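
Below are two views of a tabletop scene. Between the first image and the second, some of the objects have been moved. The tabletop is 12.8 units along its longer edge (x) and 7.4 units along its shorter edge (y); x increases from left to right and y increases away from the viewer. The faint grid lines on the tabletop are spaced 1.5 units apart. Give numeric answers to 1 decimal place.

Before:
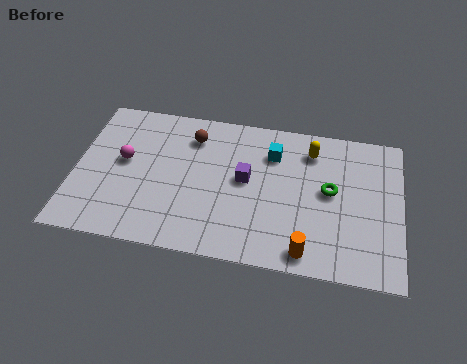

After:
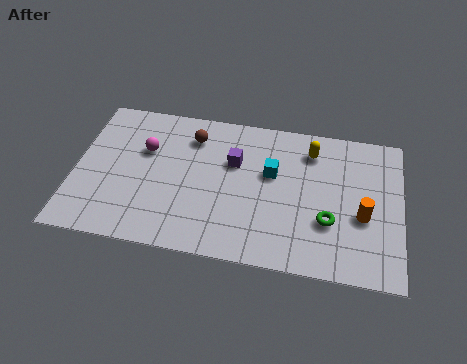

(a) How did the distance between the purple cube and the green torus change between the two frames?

+1.1

The distance was about 3.3 in the first image and 4.4 in the second, so they moved 1.1 units further apart.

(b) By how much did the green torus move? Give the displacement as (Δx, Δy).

(0.0, -1.5)

The green torus was at about (10.0, 4.0) and moved to about (10.0, 2.5).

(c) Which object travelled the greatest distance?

the orange cylinder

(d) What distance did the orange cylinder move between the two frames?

3.0

The orange cylinder moved from about (9.2, 0.9) to (11.3, 3.0), a distance of √(2.1² + 2.1²) ≈ 3.0.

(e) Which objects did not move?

the brown sphere and the yellow capsule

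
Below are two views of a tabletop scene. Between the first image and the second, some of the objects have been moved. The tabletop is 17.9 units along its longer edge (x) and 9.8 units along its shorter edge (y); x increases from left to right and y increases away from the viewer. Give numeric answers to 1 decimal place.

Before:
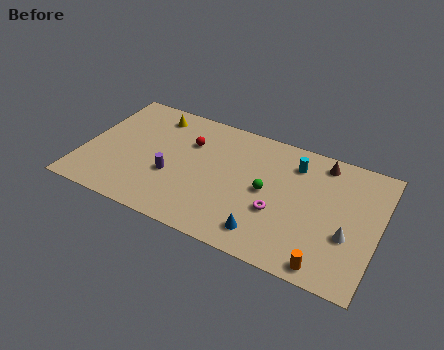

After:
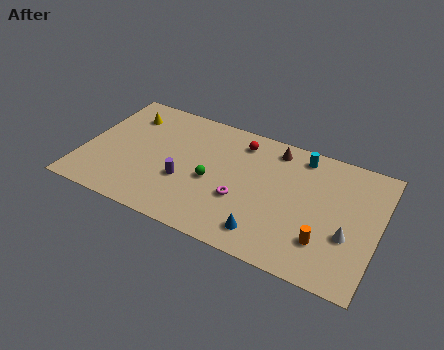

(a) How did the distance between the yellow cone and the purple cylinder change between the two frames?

+0.9

Before: roughly 4.8 units apart; after: 5.7. That's 0.9 units further apart.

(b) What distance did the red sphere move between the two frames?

3.3

The red sphere moved from about (6.2, 6.8) to (9.2, 8.1), a distance of √(3.0² + 1.3²) ≈ 3.3.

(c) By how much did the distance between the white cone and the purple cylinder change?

-0.8

Before: roughly 10.7 units apart; after: 9.9. That's 0.8 units closer together.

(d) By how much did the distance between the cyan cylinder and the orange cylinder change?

-1.0

The distance was about 7.2 in the first image and 6.2 in the second, so they moved 1.0 units closer together.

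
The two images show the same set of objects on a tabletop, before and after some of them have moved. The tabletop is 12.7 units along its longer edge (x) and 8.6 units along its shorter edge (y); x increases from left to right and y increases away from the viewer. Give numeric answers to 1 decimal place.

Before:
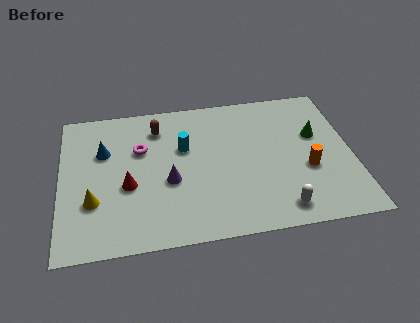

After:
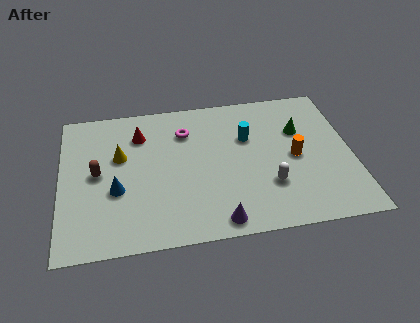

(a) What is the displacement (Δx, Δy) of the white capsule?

(-0.4, 1.4)

The white capsule started near (9.4, 1.2) and ended near (9.0, 2.6).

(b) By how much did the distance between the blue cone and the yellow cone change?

-0.9

The distance was about 2.9 in the first image and 2.0 in the second, so they moved 0.9 units closer together.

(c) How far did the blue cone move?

2.5

The blue cone was near (1.9, 5.7) before and (2.4, 3.3) after, so it travelled √(0.5² + 2.4²) ≈ 2.5 units.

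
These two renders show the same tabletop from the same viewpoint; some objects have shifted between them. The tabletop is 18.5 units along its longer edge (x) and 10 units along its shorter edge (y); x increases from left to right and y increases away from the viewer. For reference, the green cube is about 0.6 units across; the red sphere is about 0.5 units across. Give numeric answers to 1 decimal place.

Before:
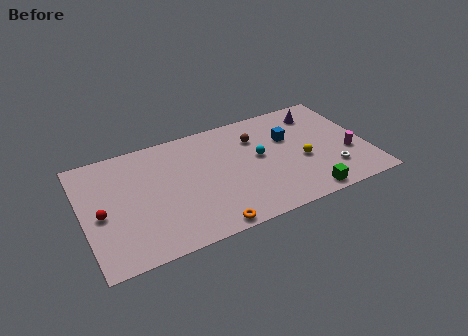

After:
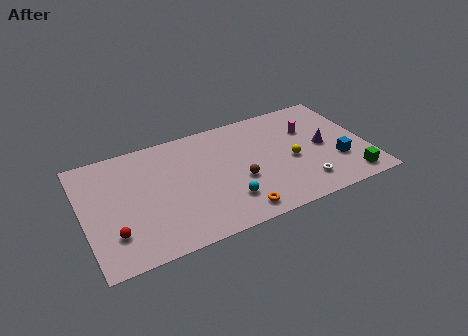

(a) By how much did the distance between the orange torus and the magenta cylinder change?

-2.2

They were about 10.0 units apart before and 7.8 after — 2.2 units closer together.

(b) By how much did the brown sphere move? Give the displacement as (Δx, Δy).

(-1.5, -3.4)

The brown sphere was at about (11.5, 7.3) and moved to about (10.0, 3.9).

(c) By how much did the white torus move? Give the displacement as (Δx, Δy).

(-1.9, -0.5)

From the two frames, the white torus sits at roughly (15.9, 2.5) before and (14.0, 2.0) after.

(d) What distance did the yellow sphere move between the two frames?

0.8

From (14.2, 4.1) to (13.5, 4.4), the yellow sphere covered √(0.7² + 0.3²) ≈ 0.8 units.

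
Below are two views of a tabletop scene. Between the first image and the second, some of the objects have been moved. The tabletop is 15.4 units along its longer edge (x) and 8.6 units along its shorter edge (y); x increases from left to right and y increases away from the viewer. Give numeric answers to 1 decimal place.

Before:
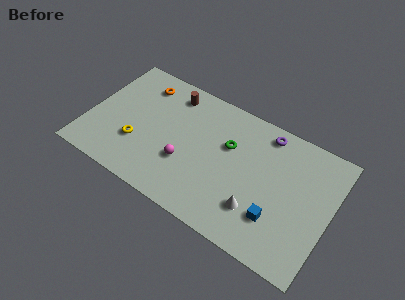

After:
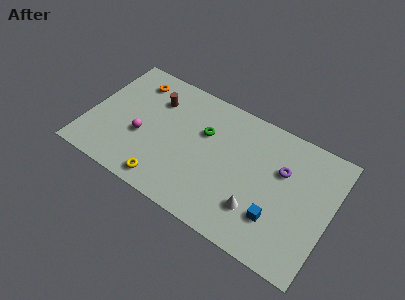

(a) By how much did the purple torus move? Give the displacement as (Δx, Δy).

(1.3, -1.9)

The purple torus started near (10.9, 7.5) and ended near (12.2, 5.6).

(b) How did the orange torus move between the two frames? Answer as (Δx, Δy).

(-0.5, 0.0)

The orange torus was at about (2.9, 7.0) and moved to about (2.4, 7.0).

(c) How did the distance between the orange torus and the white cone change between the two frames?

+0.4

Before: roughly 9.5 units apart; after: 9.9. That's 0.4 units further apart.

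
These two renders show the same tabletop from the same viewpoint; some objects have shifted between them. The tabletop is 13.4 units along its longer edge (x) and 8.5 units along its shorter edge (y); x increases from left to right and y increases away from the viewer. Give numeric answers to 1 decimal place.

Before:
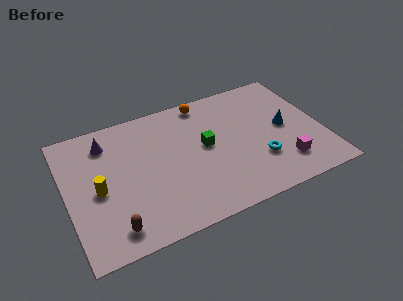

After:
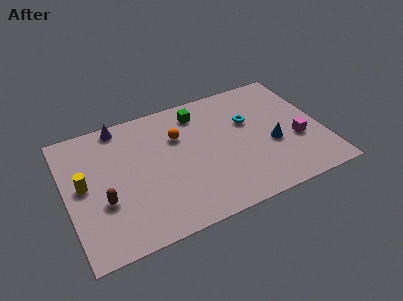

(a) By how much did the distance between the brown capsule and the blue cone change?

-1.0

The distance was about 9.9 in the first image and 8.9 in the second, so they moved 1.0 units closer together.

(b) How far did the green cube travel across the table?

2.4

The green cube was near (7.3, 4.6) before and (7.2, 7.0) after, so it travelled √(0.1² + 2.4²) ≈ 2.4 units.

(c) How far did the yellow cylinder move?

0.9

From (1.6, 3.9) to (0.9, 4.5), the yellow cylinder covered √(0.7² + 0.6²) ≈ 0.9 units.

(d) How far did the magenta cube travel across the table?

1.6

From (11.1, 1.9) to (12.0, 3.2), the magenta cube covered √(0.9² + 1.3²) ≈ 1.6 units.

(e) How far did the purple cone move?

1.2

The purple cone moved from about (2.3, 6.8) to (3.1, 7.7), a distance of √(0.8² + 0.9²) ≈ 1.2.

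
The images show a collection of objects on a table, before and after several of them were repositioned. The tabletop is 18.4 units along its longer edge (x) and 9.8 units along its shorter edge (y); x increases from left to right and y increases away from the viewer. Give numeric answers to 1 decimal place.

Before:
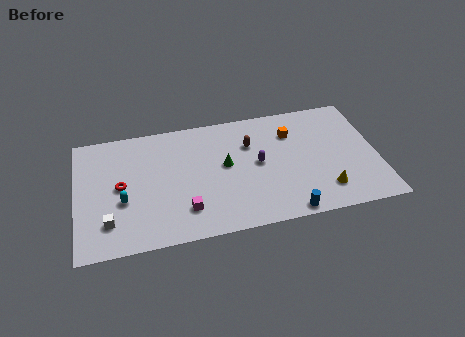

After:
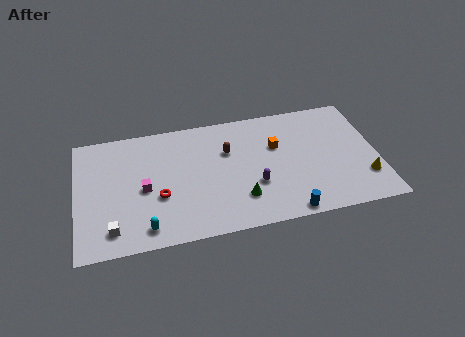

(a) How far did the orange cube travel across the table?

1.3

The orange cube moved from about (13.3, 7.2) to (12.3, 6.3), a distance of √(1.0² + 0.9²) ≈ 1.3.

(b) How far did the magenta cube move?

3.3

The magenta cube moved from about (6.5, 2.3) to (4.1, 4.5), a distance of √(2.4² + 2.2²) ≈ 3.3.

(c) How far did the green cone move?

3.0

From (9.1, 5.4) to (9.9, 2.5), the green cone covered √(0.8² + 2.9²) ≈ 3.0 units.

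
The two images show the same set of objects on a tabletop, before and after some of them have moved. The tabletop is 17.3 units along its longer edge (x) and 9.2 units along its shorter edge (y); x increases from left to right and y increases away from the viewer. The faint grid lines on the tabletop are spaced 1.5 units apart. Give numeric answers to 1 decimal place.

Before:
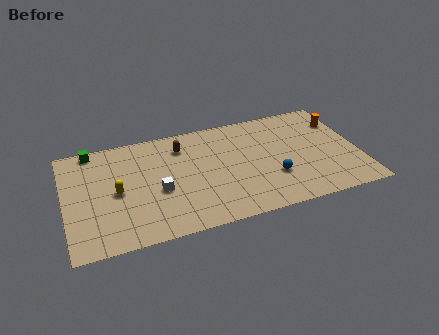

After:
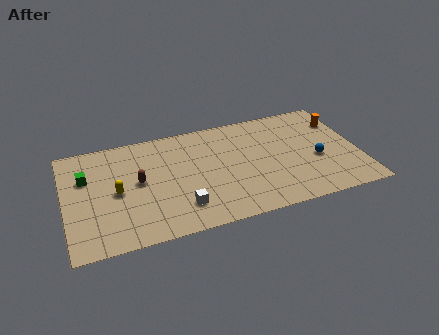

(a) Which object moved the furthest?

the brown capsule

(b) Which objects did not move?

the yellow capsule and the orange cylinder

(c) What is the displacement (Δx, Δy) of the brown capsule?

(-2.7, -2.3)

From the two frames, the brown capsule sits at roughly (7.0, 7.2) before and (4.3, 4.9) after.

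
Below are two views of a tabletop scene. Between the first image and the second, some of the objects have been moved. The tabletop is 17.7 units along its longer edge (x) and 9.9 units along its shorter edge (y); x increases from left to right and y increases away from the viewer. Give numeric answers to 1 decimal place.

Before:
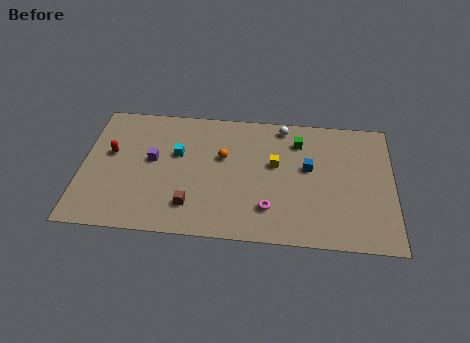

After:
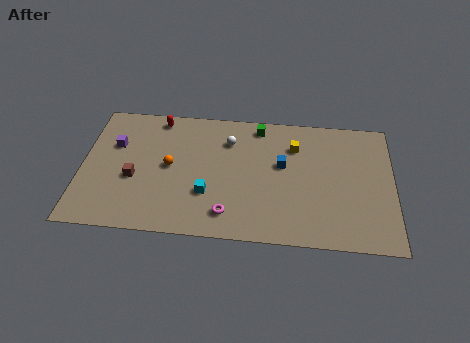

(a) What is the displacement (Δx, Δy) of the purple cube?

(-2.2, 1.0)

The purple cube started near (4.0, 5.5) and ended near (1.8, 6.5).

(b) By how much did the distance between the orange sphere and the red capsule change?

-2.6

Before: roughly 6.4 units apart; after: 3.8. That's 2.6 units closer together.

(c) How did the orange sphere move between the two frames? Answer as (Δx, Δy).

(-3.0, -1.0)

The orange sphere was at about (8.0, 6.1) and moved to about (5.0, 5.1).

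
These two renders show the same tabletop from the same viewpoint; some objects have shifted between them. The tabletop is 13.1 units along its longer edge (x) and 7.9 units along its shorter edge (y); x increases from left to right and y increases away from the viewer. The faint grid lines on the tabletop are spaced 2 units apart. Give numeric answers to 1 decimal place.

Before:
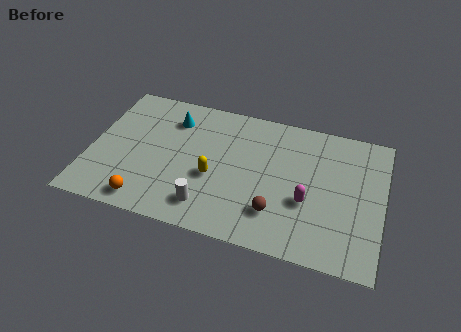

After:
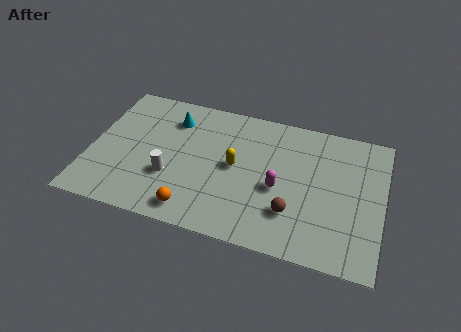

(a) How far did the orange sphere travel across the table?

2.1

The orange sphere moved from about (2.8, 1.0) to (4.9, 1.1), a distance of √(2.1² + 0.1²) ≈ 2.1.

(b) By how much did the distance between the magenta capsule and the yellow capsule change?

-2.1

They were about 4.2 units apart before and 2.1 after — 2.1 units closer together.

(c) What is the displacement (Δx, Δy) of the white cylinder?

(-1.8, 1.2)

The white cylinder started near (5.5, 1.5) and ended near (3.7, 2.7).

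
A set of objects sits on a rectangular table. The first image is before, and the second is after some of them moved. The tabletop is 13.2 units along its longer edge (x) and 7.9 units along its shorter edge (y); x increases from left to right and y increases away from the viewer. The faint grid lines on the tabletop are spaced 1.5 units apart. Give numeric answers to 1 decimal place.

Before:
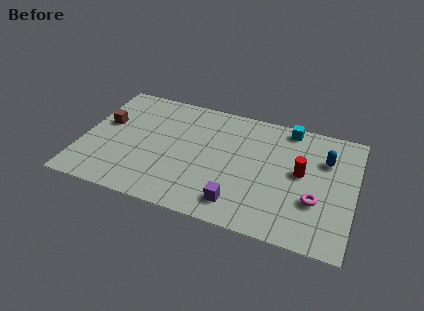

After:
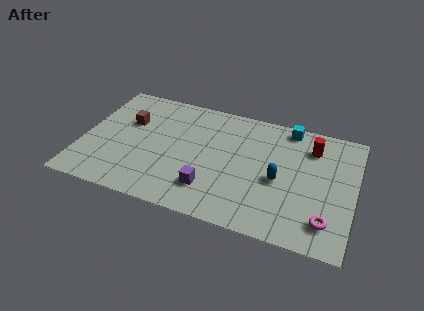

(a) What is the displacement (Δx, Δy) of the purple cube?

(-1.4, 0.5)

From the two frames, the purple cube sits at roughly (7.8, 1.4) before and (6.4, 1.9) after.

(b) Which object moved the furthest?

the blue capsule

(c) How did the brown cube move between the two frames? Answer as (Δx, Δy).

(1.1, 0.4)

The brown cube was at about (1.0, 4.7) and moved to about (2.1, 5.1).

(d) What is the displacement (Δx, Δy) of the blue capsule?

(-2.1, -2.0)

The blue capsule was at about (11.7, 5.5) and moved to about (9.6, 3.5).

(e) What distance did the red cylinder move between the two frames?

1.8

The red cylinder moved from about (10.6, 4.3) to (11.0, 6.1), a distance of √(0.4² + 1.8²) ≈ 1.8.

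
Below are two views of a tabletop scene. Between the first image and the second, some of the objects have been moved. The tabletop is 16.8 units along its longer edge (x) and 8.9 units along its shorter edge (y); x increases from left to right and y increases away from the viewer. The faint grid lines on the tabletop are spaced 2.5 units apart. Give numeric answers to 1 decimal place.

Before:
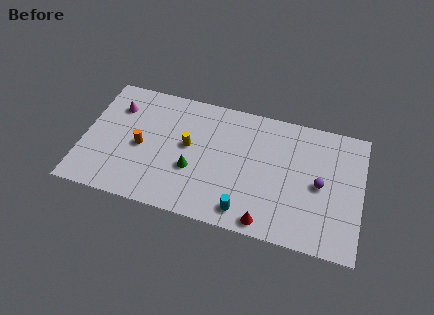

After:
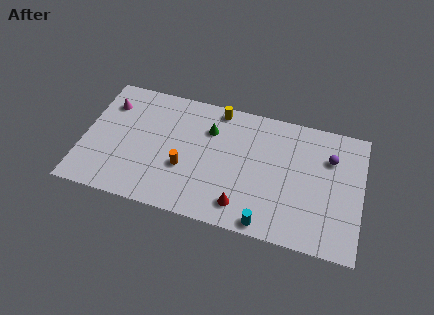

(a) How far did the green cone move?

3.2

The green cone moved from about (6.7, 3.3) to (7.5, 6.4), a distance of √(0.8² + 3.1²) ≈ 3.2.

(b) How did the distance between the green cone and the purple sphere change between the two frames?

-0.4

Before: roughly 7.7 units apart; after: 7.3. That's 0.4 units closer together.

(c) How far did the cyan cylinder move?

1.4

From (10.0, 1.3) to (11.3, 0.8), the cyan cylinder covered √(1.3² + 0.5²) ≈ 1.4 units.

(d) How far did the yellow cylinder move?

3.5

From (6.3, 4.9) to (7.9, 8.0), the yellow cylinder covered √(1.6² + 3.1²) ≈ 3.5 units.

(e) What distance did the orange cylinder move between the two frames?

2.8

The orange cylinder moved from about (3.5, 4.1) to (6.2, 3.3), a distance of √(2.7² + 0.8²) ≈ 2.8.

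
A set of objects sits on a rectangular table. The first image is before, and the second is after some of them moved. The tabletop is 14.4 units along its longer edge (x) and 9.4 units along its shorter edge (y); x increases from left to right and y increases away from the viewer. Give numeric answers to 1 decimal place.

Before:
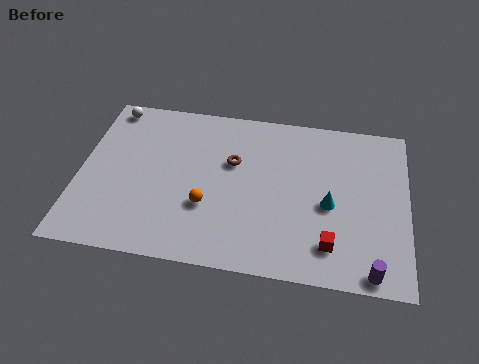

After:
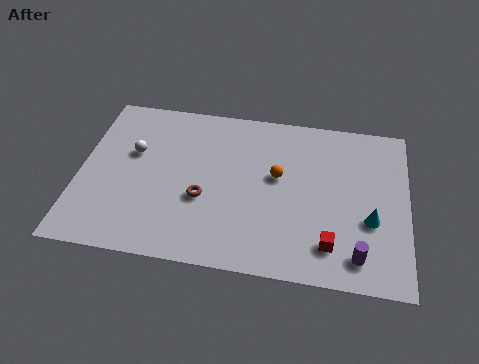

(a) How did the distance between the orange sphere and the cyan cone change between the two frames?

-0.9

The distance was about 5.4 in the first image and 4.5 in the second, so they moved 0.9 units closer together.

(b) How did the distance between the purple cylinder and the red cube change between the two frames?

-0.8

They were about 2.1 units apart before and 1.3 after — 0.8 units closer together.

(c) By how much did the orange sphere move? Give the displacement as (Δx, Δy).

(3.0, 2.2)

The orange sphere was at about (5.7, 3.2) and moved to about (8.7, 5.4).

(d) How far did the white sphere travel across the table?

2.9

The white sphere moved from about (1.1, 8.4) to (2.3, 5.8), a distance of √(1.2² + 2.6²) ≈ 2.9.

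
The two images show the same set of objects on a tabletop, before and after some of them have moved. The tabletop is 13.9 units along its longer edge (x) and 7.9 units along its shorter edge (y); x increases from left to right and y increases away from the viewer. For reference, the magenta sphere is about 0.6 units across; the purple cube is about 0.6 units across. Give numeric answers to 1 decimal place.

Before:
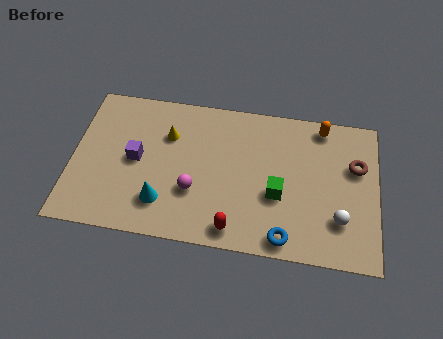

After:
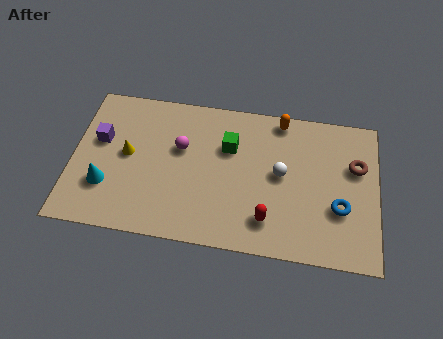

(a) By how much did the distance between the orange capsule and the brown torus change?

+1.5

The distance was about 2.5 in the first image and 4.0 in the second, so they moved 1.5 units further apart.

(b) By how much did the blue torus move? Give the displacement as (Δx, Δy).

(2.4, 1.9)

The blue torus was at about (9.8, 0.9) and moved to about (12.2, 2.8).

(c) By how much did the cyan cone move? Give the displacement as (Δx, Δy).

(-2.6, 0.5)

From the two frames, the cyan cone sits at roughly (4.2, 1.9) before and (1.6, 2.4) after.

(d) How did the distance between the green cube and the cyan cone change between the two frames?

+0.9

Before: roughly 5.3 units apart; after: 6.2. That's 0.9 units further apart.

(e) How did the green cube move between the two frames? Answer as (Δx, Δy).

(-2.3, 2.2)

From the two frames, the green cube sits at roughly (9.4, 3.1) before and (7.1, 5.3) after.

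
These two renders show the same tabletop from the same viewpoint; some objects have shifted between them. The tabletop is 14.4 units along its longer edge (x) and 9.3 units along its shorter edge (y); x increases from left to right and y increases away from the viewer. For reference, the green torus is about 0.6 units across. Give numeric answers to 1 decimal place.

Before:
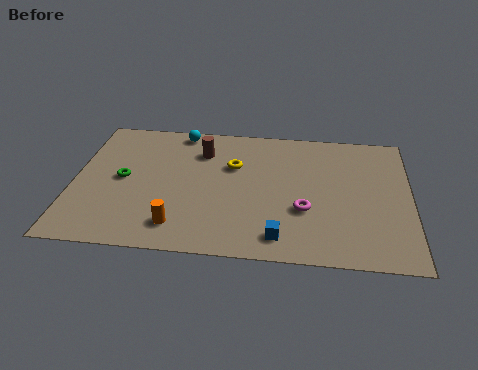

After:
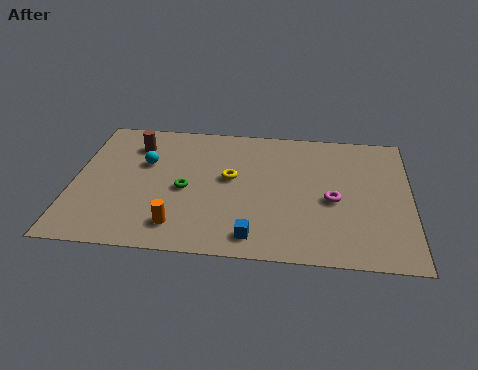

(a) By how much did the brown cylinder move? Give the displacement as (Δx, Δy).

(-2.9, 0.2)

The brown cylinder was at about (5.4, 7.0) and moved to about (2.5, 7.2).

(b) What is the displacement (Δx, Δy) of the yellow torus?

(-0.1, -0.9)

From the two frames, the yellow torus sits at roughly (6.8, 6.1) before and (6.7, 5.2) after.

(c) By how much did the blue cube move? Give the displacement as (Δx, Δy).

(-1.1, -0.1)

The blue cube was at about (8.9, 1.4) and moved to about (7.8, 1.3).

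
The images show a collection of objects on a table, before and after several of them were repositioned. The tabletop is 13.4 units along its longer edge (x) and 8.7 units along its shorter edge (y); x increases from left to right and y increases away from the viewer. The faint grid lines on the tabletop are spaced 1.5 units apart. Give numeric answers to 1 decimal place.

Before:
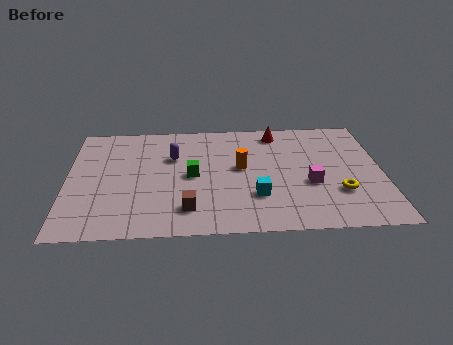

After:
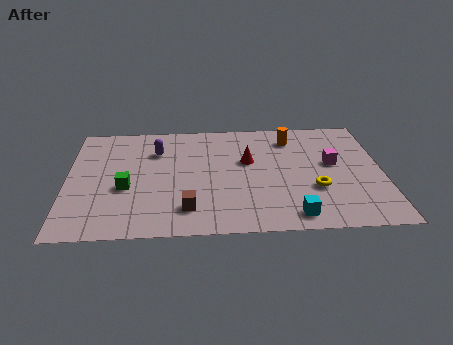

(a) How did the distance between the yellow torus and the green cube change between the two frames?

+1.6

They were about 6.4 units apart before and 8.0 after — 1.6 units further apart.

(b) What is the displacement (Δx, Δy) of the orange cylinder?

(2.2, 2.2)

The orange cylinder was at about (7.4, 4.8) and moved to about (9.6, 7.0).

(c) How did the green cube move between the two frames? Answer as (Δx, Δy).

(-2.8, -0.8)

From the two frames, the green cube sits at roughly (5.3, 4.3) before and (2.5, 3.5) after.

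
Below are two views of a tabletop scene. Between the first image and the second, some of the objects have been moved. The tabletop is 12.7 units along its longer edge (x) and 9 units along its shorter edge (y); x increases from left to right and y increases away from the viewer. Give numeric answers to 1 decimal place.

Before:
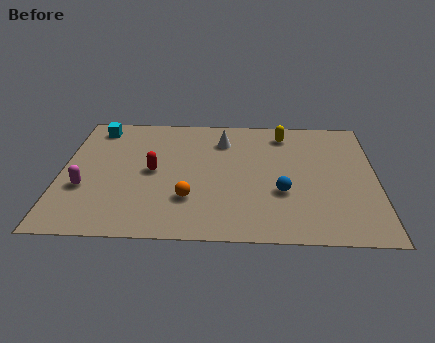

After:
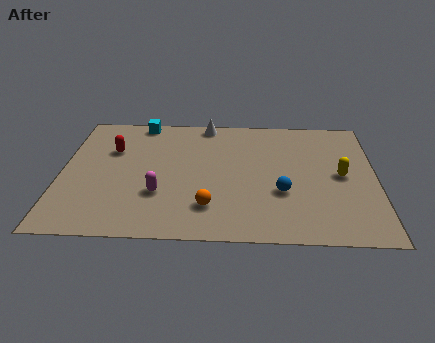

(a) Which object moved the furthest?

the yellow capsule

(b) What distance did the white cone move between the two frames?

1.5

From (6.5, 6.9) to (5.8, 8.2), the white cone covered √(0.7² + 1.3²) ≈ 1.5 units.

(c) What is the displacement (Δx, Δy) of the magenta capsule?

(3.0, -0.3)

From the two frames, the magenta capsule sits at roughly (1.0, 3.2) before and (4.0, 2.9) after.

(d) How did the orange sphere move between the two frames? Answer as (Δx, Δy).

(0.8, -0.5)

The orange sphere started near (5.2, 2.6) and ended near (6.0, 2.1).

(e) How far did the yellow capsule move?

3.8

The yellow capsule moved from about (9.0, 7.5) to (11.3, 4.5), a distance of √(2.3² + 3.0²) ≈ 3.8.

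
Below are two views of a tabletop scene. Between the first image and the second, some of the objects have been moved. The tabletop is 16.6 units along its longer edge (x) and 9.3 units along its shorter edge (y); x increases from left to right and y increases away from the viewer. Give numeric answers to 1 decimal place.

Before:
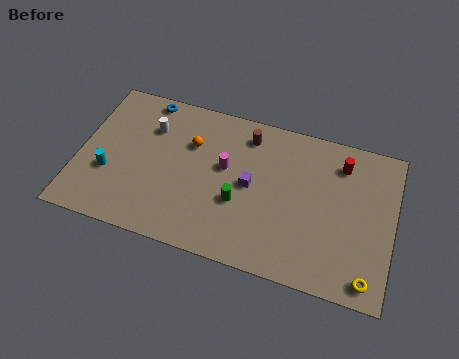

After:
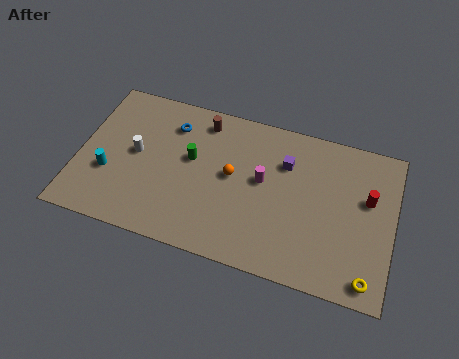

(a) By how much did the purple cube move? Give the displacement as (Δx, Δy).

(1.7, 1.9)

The purple cube started near (9.1, 4.7) and ended near (10.8, 6.6).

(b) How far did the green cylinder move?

3.3

The green cylinder moved from about (8.6, 3.5) to (5.9, 5.4), a distance of √(2.7² + 1.9²) ≈ 3.3.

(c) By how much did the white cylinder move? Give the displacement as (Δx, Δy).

(-0.6, -1.8)

From the two frames, the white cylinder sits at roughly (3.6, 6.7) before and (3.0, 4.9) after.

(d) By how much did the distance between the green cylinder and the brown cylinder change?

-1.7

Before: roughly 4.2 units apart; after: 2.5. That's 1.7 units closer together.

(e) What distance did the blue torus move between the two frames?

1.9

The blue torus was near (3.2, 8.4) before and (4.7, 7.2) after, so it travelled √(1.5² + 1.2²) ≈ 1.9 units.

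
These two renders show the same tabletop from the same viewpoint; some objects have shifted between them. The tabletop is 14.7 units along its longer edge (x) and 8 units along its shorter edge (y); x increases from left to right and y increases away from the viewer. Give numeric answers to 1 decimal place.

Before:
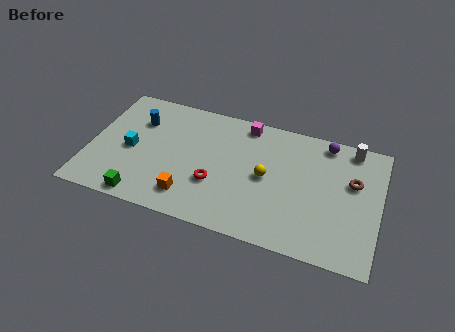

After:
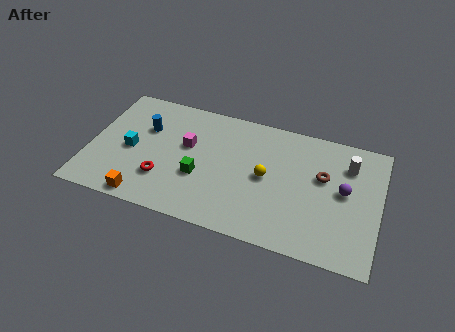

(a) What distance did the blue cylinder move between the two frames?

0.6

The blue cylinder was near (2.3, 5.7) before and (2.7, 5.3) after, so it travelled √(0.4² + 0.4²) ≈ 0.6 units.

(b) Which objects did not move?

the cyan cube and the yellow sphere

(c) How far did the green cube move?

3.5

The green cube was near (3.0, 0.8) before and (5.7, 3.0) after, so it travelled √(2.7² + 2.2²) ≈ 3.5 units.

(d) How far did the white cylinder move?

1.1

The white cylinder was near (13.1, 7.1) before and (13.0, 6.0) after, so it travelled √(0.1² + 1.1²) ≈ 1.1 units.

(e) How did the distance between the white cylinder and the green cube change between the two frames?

-4.0

They were about 11.9 units apart before and 7.9 after — 4.0 units closer together.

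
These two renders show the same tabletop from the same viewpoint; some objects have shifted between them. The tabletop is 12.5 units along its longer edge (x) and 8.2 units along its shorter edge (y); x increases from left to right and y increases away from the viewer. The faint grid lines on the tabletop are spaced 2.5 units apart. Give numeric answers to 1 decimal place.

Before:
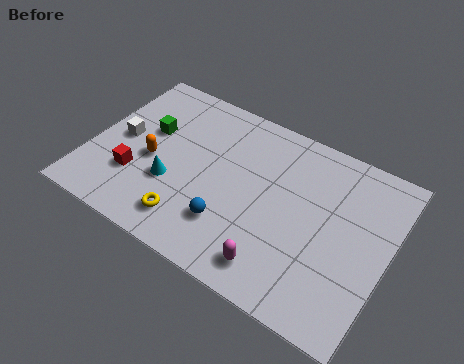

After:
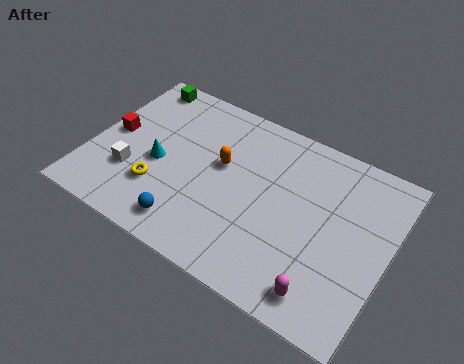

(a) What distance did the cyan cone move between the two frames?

1.0

From (3.6, 2.9) to (2.9, 3.6), the cyan cone covered √(0.7² + 0.7²) ≈ 1.0 units.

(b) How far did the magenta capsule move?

2.0

From (8.3, 1.3) to (10.3, 1.2), the magenta capsule covered √(2.0² + 0.1²) ≈ 2.0 units.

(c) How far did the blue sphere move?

1.8

From (6.2, 2.2) to (4.6, 1.3), the blue sphere covered √(1.6² + 0.9²) ≈ 1.8 units.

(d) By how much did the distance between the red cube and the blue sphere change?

+0.7

Before: roughly 4.1 units apart; after: 4.8. That's 0.7 units further apart.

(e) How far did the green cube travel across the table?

2.5

The green cube was near (2.2, 5.0) before and (1.3, 7.3) after, so it travelled √(0.9² + 2.3²) ≈ 2.5 units.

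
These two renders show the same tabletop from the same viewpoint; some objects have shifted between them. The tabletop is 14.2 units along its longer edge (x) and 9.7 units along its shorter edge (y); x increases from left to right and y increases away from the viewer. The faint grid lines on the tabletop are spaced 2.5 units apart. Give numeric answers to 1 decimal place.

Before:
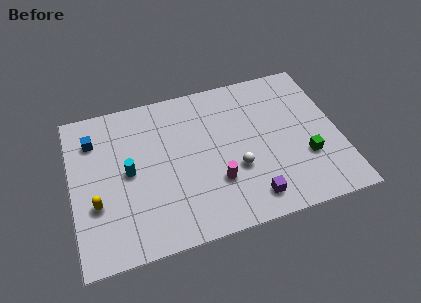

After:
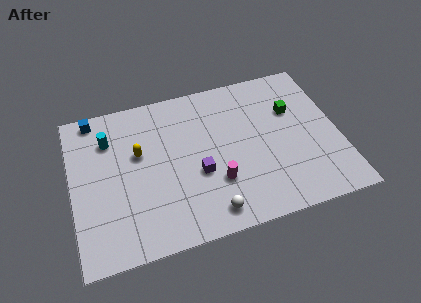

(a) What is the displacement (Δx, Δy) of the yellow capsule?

(2.4, 2.5)

The yellow capsule was at about (1.2, 3.4) and moved to about (3.6, 5.9).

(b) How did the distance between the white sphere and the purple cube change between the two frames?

+0.4

They were about 2.1 units apart before and 2.5 after — 0.4 units further apart.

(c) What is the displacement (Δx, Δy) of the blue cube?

(0.1, 1.4)

The blue cube started near (1.3, 7.4) and ended near (1.4, 8.8).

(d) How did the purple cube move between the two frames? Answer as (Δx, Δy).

(-2.6, 2.3)

The purple cube was at about (9.2, 1.5) and moved to about (6.6, 3.8).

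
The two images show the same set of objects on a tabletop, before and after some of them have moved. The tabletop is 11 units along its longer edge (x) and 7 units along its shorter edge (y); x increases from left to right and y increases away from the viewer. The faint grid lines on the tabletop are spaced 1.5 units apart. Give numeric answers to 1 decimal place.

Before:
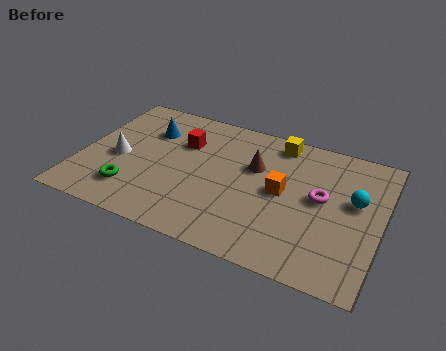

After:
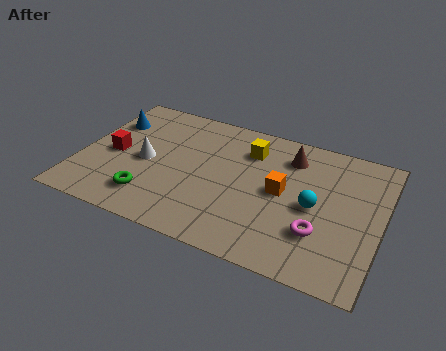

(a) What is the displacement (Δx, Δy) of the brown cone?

(1.2, 1.0)

The brown cone started near (6.3, 4.5) and ended near (7.5, 5.5).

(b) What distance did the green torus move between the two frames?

0.7

From (2.1, 1.6) to (2.8, 1.5), the green torus covered √(0.7² + 0.1²) ≈ 0.7 units.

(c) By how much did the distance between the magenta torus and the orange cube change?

+0.7

They were about 1.4 units apart before and 2.1 after — 0.7 units further apart.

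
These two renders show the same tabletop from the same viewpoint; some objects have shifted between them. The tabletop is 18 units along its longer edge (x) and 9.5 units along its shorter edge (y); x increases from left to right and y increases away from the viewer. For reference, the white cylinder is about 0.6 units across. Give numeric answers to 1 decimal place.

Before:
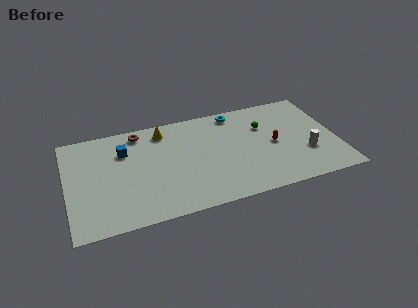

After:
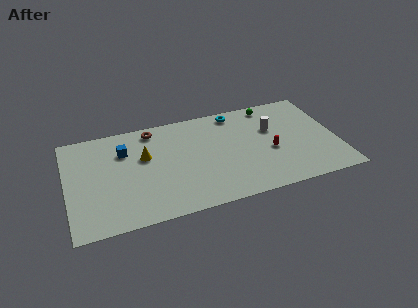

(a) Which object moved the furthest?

the white cylinder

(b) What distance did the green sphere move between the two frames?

2.0

From (13.3, 6.5) to (13.9, 8.4), the green sphere covered √(0.6² + 1.9²) ≈ 2.0 units.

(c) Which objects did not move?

the cyan torus and the blue cube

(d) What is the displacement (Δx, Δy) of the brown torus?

(0.9, 0.0)

From the two frames, the brown torus sits at roughly (5.0, 8.3) before and (5.9, 8.3) after.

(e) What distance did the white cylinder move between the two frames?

3.6

The white cylinder was near (15.9, 3.2) before and (13.8, 6.1) after, so it travelled √(2.1² + 2.9²) ≈ 3.6 units.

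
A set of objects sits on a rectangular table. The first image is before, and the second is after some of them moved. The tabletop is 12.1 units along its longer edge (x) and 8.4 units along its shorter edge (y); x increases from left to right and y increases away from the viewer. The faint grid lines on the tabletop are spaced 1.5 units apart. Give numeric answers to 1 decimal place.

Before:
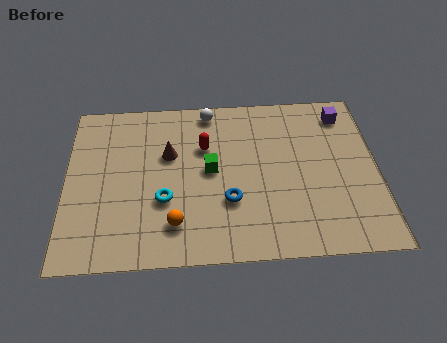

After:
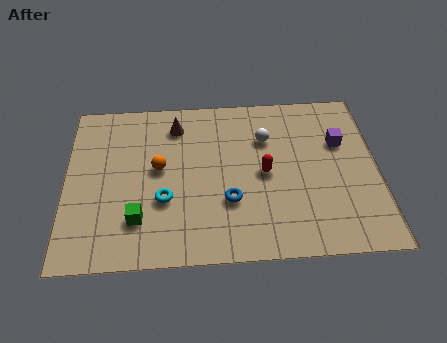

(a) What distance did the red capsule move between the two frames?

2.7

The red capsule was near (5.4, 5.6) before and (7.7, 4.1) after, so it travelled √(2.3² + 1.5²) ≈ 2.7 units.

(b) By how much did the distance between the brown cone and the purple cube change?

-0.6

The distance was about 7.1 in the first image and 6.5 in the second, so they moved 0.6 units closer together.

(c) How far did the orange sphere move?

2.9

The orange sphere moved from about (4.2, 1.8) to (3.6, 4.6), a distance of √(0.6² + 2.8²) ≈ 2.9.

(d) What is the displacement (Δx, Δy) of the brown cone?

(0.3, 1.5)

From the two frames, the brown cone sits at roughly (4.0, 5.3) before and (4.3, 6.8) after.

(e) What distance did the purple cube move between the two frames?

1.5

The purple cube was near (10.9, 7.0) before and (10.7, 5.5) after, so it travelled √(0.2² + 1.5²) ≈ 1.5 units.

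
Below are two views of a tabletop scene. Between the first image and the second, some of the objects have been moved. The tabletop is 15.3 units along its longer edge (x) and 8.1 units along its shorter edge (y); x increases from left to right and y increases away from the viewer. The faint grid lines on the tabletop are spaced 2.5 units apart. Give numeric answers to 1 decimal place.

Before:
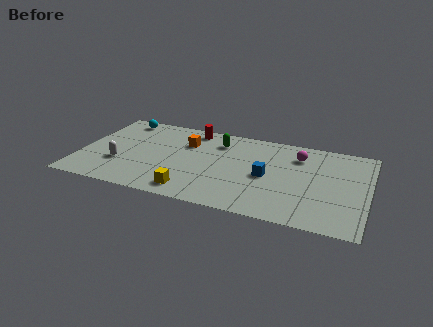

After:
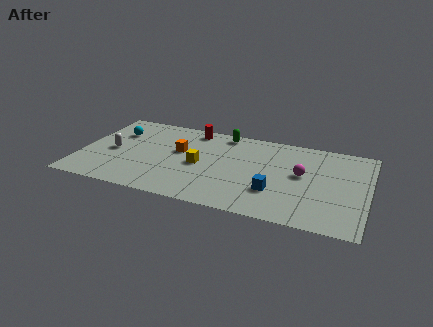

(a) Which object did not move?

the red cylinder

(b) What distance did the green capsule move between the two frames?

0.9

From (7.2, 6.3) to (7.4, 7.2), the green capsule covered √(0.2² + 0.9²) ≈ 0.9 units.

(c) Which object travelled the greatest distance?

the yellow cube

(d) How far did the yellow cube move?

2.6

The yellow cube moved from about (6.2, 1.2) to (6.4, 3.8), a distance of √(0.2² + 2.6²) ≈ 2.6.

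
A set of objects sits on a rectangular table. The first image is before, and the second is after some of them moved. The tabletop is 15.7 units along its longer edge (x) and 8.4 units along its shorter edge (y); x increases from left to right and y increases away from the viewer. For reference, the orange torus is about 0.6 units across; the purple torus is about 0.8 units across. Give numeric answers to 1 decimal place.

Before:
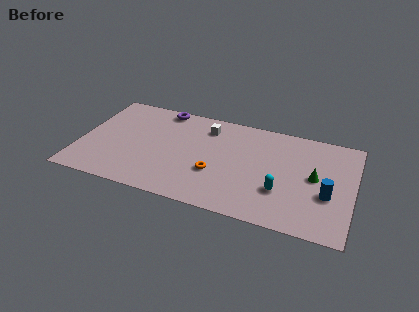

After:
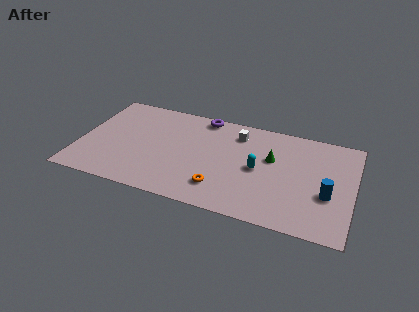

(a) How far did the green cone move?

2.6

From (13.5, 4.4) to (11.0, 5.2), the green cone covered √(2.5² + 0.8²) ≈ 2.6 units.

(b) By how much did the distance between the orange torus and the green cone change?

-1.5

They were about 5.8 units apart before and 4.3 after — 1.5 units closer together.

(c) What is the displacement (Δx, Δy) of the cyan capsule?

(-1.4, 1.4)

From the two frames, the cyan capsule sits at roughly (11.7, 2.7) before and (10.3, 4.1) after.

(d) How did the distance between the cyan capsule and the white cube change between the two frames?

-3.1

Before: roughly 6.1 units apart; after: 3.0. That's 3.1 units closer together.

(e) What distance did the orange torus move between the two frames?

1.2

From (7.9, 3.0) to (8.3, 1.9), the orange torus covered √(0.4² + 1.1²) ≈ 1.2 units.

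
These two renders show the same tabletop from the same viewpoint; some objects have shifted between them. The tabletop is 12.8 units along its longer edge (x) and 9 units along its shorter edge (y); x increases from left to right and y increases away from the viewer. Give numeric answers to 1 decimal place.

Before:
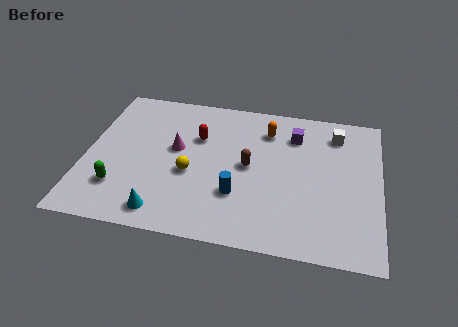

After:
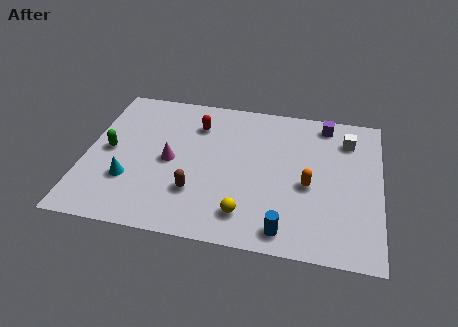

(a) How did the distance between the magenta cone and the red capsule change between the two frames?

+1.4

Before: roughly 1.3 units apart; after: 2.7. That's 1.4 units further apart.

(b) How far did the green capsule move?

2.3

From (1.6, 2.3) to (1.0, 4.5), the green capsule covered √(0.6² + 2.2²) ≈ 2.3 units.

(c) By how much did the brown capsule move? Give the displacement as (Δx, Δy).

(-2.2, -2.0)

The brown capsule was at about (7.1, 4.6) and moved to about (4.9, 2.6).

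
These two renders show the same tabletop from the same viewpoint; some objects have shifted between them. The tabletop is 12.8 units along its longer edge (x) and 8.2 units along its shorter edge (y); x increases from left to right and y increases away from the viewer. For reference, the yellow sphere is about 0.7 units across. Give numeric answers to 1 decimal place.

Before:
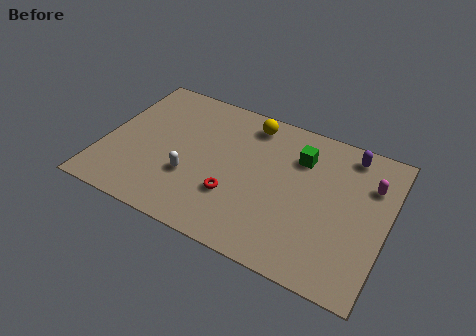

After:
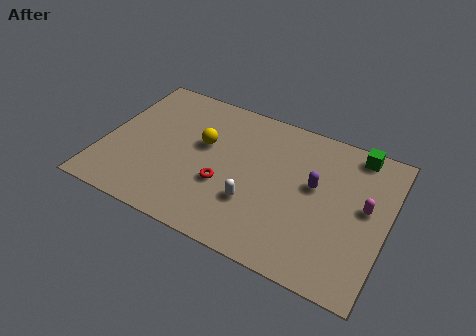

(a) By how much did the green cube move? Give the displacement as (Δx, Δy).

(2.4, 1.3)

From the two frames, the green cube sits at roughly (8.7, 6.0) before and (11.1, 7.3) after.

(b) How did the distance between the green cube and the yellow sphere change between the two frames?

+4.5

Before: roughly 2.6 units apart; after: 7.1. That's 4.5 units further apart.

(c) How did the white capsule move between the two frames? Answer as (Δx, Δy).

(2.9, -0.2)

From the two frames, the white capsule sits at roughly (4.1, 2.8) before and (7.0, 2.6) after.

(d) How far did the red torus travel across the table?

0.6

The red torus moved from about (6.1, 2.6) to (5.6, 3.0), a distance of √(0.5² + 0.4²) ≈ 0.6.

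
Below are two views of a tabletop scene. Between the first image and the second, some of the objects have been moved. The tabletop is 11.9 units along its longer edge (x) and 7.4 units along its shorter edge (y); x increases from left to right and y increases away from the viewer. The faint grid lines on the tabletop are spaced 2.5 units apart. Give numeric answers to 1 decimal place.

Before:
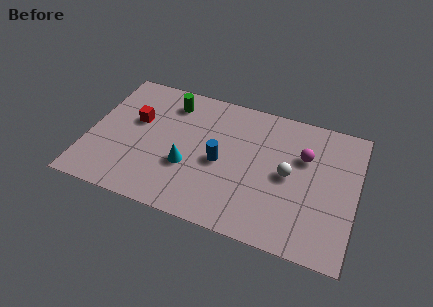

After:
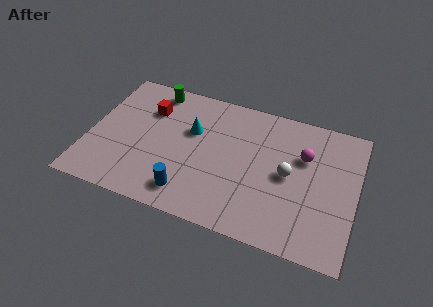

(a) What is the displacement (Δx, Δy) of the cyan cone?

(0.0, 2.0)

The cyan cone started near (4.5, 2.7) and ended near (4.5, 4.7).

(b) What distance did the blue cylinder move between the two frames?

2.4

The blue cylinder was near (5.9, 3.4) before and (4.7, 1.3) after, so it travelled √(1.2² + 2.1²) ≈ 2.4 units.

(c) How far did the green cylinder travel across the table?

0.9

From (3.4, 6.0) to (2.6, 6.5), the green cylinder covered √(0.8² + 0.5²) ≈ 0.9 units.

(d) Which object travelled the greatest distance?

the blue cylinder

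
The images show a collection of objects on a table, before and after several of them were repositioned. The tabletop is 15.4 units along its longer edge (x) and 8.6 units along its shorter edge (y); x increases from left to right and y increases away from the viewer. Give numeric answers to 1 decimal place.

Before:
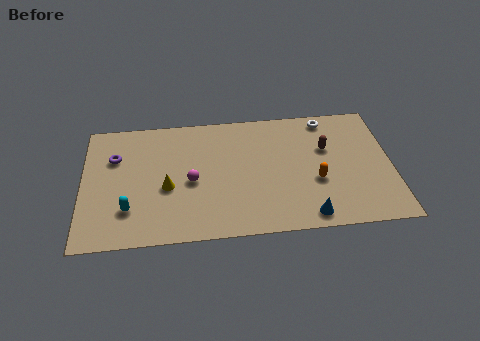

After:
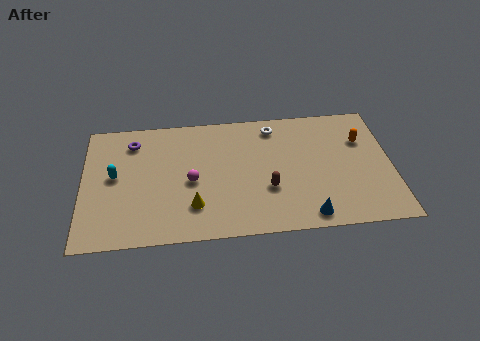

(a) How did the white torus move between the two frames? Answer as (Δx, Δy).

(-2.7, -0.3)

The white torus was at about (12.3, 7.6) and moved to about (9.6, 7.3).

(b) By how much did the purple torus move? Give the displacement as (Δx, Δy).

(0.9, 1.0)

From the two frames, the purple torus sits at roughly (1.6, 5.9) before and (2.5, 6.9) after.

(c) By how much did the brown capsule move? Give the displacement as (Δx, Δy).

(-3.0, -2.5)

The brown capsule started near (12.2, 5.5) and ended near (9.2, 3.0).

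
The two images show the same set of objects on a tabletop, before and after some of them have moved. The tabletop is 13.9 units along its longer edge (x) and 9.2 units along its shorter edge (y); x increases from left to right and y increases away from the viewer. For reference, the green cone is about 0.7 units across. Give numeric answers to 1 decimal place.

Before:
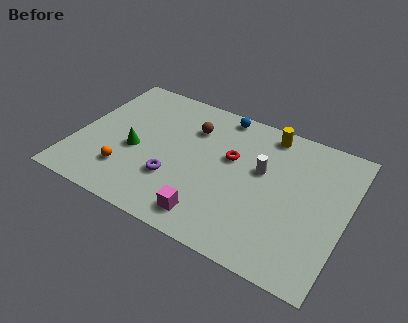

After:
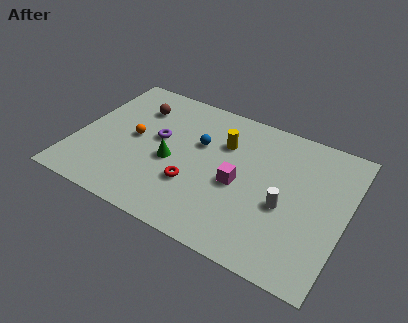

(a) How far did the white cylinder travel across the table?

2.2

The white cylinder moved from about (9.5, 5.5) to (10.9, 3.8), a distance of √(1.4² + 1.7²) ≈ 2.2.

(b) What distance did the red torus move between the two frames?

3.1

The red torus was near (7.9, 5.6) before and (6.3, 3.0) after, so it travelled √(1.6² + 2.6²) ≈ 3.1 units.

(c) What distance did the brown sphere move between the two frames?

3.0

From (5.7, 6.7) to (2.7, 6.9), the brown sphere covered √(3.0² + 0.2²) ≈ 3.0 units.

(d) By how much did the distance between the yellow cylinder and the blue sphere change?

-1.2

They were about 2.5 units apart before and 1.3 after — 1.2 units closer together.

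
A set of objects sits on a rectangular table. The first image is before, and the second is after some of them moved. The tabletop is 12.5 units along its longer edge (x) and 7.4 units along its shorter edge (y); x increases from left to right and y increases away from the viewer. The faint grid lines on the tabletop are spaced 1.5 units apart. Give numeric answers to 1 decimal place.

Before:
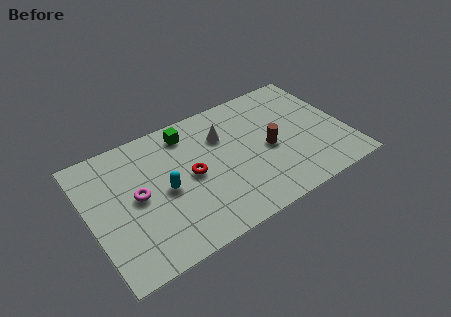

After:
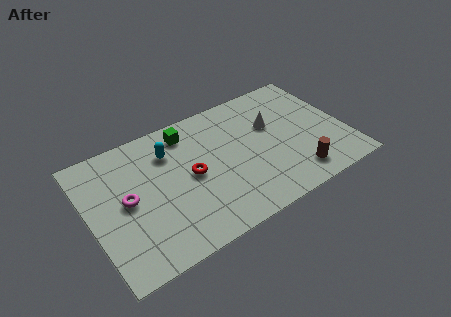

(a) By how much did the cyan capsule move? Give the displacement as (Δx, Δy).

(0.5, 2.0)

The cyan capsule was at about (3.6, 3.5) and moved to about (4.1, 5.5).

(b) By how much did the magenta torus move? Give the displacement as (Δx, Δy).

(-0.5, 0.0)

The magenta torus started near (2.3, 3.8) and ended near (1.8, 3.8).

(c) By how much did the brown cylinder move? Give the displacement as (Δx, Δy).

(1.0, -2.1)

The brown cylinder started near (8.7, 3.4) and ended near (9.7, 1.3).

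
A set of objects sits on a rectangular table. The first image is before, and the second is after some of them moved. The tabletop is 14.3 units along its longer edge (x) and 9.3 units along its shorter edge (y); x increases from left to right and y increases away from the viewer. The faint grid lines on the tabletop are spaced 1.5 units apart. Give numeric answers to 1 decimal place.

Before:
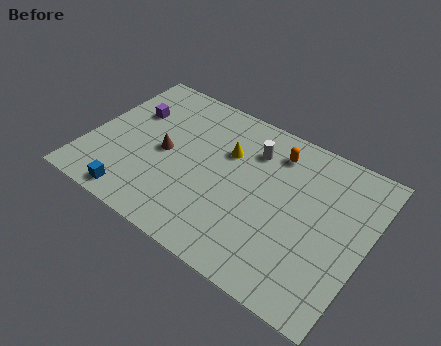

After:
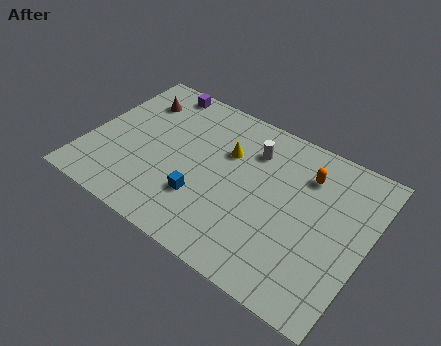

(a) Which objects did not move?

the yellow cone and the white cylinder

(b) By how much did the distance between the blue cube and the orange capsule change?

-2.7

Before: roughly 9.0 units apart; after: 6.3. That's 2.7 units closer together.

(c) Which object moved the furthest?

the blue cube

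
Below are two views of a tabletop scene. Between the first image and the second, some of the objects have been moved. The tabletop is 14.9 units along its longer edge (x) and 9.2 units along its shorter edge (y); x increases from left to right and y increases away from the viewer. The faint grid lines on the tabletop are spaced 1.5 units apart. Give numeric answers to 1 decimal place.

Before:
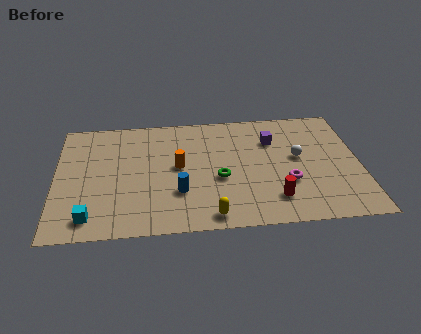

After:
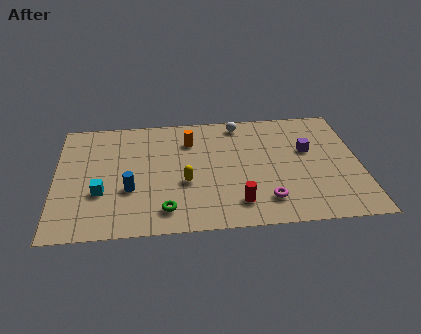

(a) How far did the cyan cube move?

1.9

The cyan cube was near (1.7, 1.4) before and (2.2, 3.2) after, so it travelled √(0.5² + 1.8²) ≈ 1.9 units.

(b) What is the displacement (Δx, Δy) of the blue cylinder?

(-2.4, 0.4)

The blue cylinder was at about (6.0, 2.9) and moved to about (3.6, 3.3).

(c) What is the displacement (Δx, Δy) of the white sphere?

(-2.8, 3.0)

The white sphere started near (11.9, 5.1) and ended near (9.1, 8.1).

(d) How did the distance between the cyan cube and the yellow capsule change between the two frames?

-1.7

The distance was about 5.8 in the first image and 4.1 in the second, so they moved 1.7 units closer together.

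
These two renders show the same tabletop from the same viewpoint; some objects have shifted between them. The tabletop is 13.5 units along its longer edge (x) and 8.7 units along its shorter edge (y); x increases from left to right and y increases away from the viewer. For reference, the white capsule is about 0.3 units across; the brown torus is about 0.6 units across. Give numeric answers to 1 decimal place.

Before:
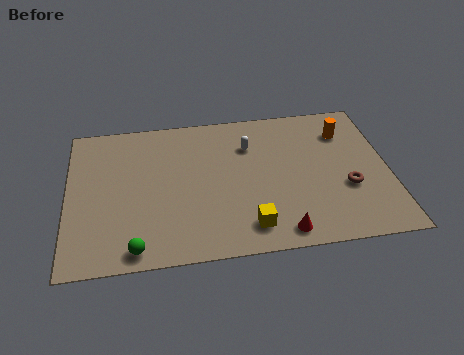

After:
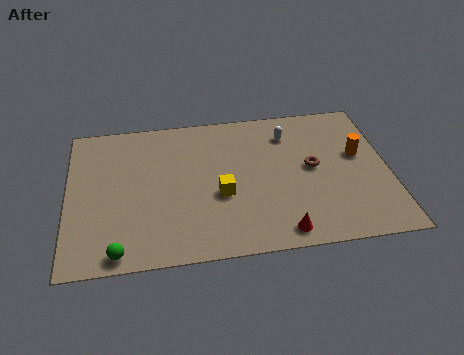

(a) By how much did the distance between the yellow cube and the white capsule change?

-0.3

Before: roughly 4.8 units apart; after: 4.5. That's 0.3 units closer together.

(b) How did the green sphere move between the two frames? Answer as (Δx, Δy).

(-0.7, -0.1)

The green sphere was at about (2.8, 0.9) and moved to about (2.1, 0.8).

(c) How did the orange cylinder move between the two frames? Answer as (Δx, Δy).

(0.5, -1.5)

The orange cylinder started near (11.8, 6.6) and ended near (12.3, 5.1).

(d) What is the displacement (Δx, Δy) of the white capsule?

(1.7, 0.5)

The white capsule was at about (7.7, 6.3) and moved to about (9.4, 6.8).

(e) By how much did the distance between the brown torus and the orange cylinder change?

-1.3

The distance was about 3.4 in the first image and 2.1 in the second, so they moved 1.3 units closer together.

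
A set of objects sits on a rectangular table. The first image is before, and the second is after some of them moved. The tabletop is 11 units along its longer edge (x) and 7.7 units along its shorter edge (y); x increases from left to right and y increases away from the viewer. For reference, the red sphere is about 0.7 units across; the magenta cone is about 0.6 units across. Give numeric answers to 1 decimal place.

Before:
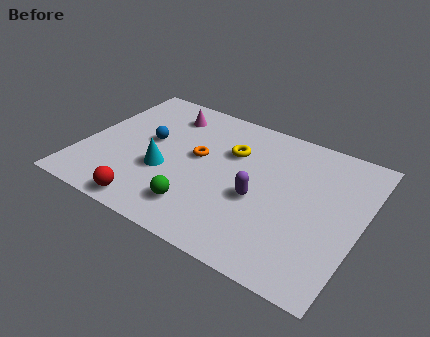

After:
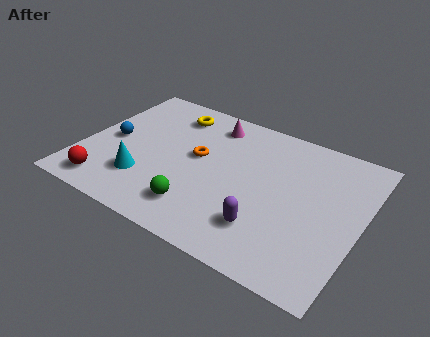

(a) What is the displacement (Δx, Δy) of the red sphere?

(-1.8, 0.3)

From the two frames, the red sphere sits at roughly (3.2, 0.8) before and (1.4, 1.1) after.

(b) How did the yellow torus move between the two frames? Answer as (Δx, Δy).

(-2.6, 1.1)

The yellow torus started near (5.7, 5.2) and ended near (3.1, 6.3).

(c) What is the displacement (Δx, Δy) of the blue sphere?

(-1.4, -0.6)

The blue sphere was at about (2.5, 4.3) and moved to about (1.1, 3.7).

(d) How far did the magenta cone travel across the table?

1.8

The magenta cone moved from about (2.9, 6.2) to (4.7, 6.4), a distance of √(1.8² + 0.2²) ≈ 1.8.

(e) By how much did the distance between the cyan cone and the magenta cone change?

+1.4

The distance was about 3.3 in the first image and 4.7 in the second, so they moved 1.4 units further apart.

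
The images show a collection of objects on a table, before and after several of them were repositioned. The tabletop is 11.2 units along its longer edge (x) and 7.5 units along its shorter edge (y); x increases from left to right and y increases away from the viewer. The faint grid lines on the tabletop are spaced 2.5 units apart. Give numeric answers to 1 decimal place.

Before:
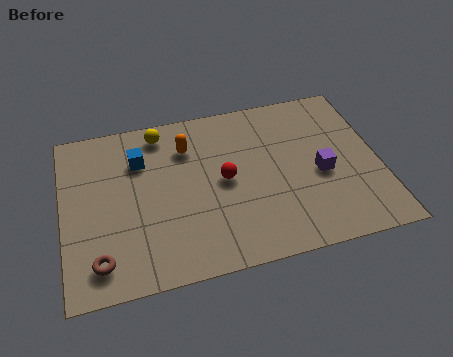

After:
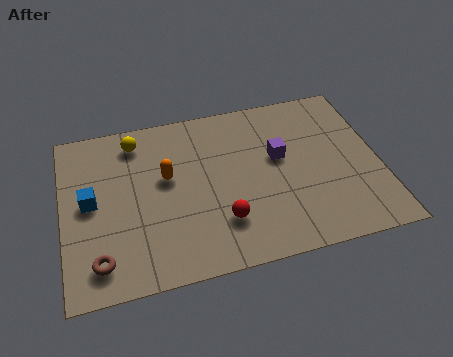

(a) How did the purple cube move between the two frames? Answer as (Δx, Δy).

(-1.4, 1.1)

The purple cube started near (9.1, 3.3) and ended near (7.7, 4.4).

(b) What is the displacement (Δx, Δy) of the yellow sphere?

(-0.9, -0.2)

The yellow sphere started near (3.6, 6.5) and ended near (2.7, 6.3).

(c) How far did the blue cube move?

2.3

The blue cube moved from about (2.8, 5.4) to (1.0, 3.9), a distance of √(1.8² + 1.5²) ≈ 2.3.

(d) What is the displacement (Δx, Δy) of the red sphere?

(-0.2, -1.8)

From the two frames, the red sphere sits at roughly (5.7, 3.8) before and (5.5, 2.0) after.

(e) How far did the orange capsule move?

1.4

The orange capsule moved from about (4.5, 5.6) to (3.7, 4.4), a distance of √(0.8² + 1.2²) ≈ 1.4.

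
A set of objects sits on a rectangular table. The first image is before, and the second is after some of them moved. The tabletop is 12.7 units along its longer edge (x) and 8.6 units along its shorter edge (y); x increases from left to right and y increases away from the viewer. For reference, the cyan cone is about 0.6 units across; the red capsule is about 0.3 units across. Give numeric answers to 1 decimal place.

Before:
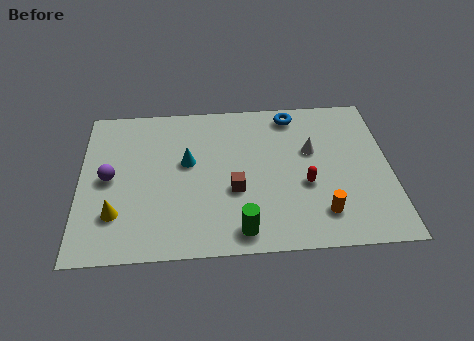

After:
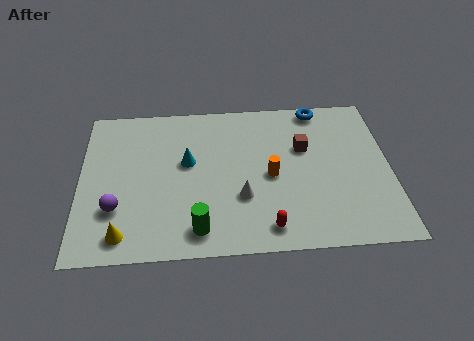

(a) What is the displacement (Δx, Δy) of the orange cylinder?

(-2.0, 2.2)

The orange cylinder started near (9.8, 1.8) and ended near (7.8, 4.0).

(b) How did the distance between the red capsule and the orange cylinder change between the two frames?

+1.1

They were about 1.7 units apart before and 2.8 after — 1.1 units further apart.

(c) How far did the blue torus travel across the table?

1.1

The blue torus was near (8.8, 7.5) before and (9.9, 7.8) after, so it travelled √(1.1² + 0.3²) ≈ 1.1 units.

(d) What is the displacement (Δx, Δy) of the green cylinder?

(-1.7, 0.2)

The green cylinder started near (6.5, 1.1) and ended near (4.8, 1.3).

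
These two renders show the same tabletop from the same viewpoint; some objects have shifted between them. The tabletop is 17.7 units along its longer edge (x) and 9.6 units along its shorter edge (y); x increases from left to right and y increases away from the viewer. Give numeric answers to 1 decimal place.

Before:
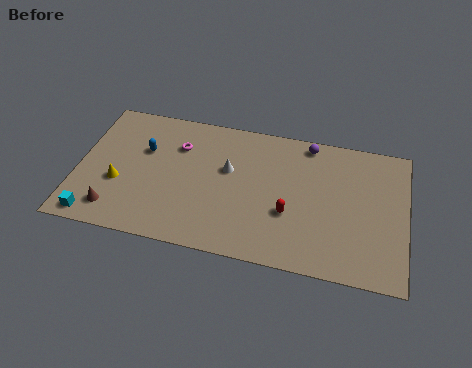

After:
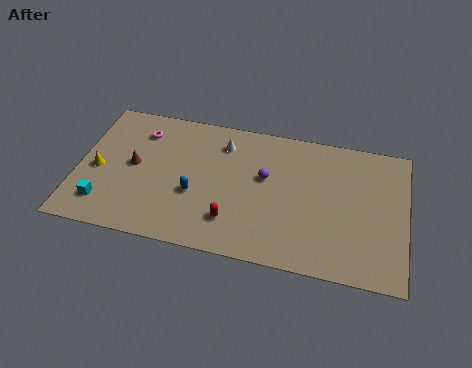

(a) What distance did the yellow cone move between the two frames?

1.4

The yellow cone was near (2.3, 3.6) before and (1.1, 4.3) after, so it travelled √(1.2² + 0.7²) ≈ 1.4 units.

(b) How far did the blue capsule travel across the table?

3.8

From (3.5, 6.2) to (6.4, 3.7), the blue capsule covered √(2.9² + 2.5²) ≈ 3.8 units.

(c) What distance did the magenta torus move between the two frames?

2.2

The magenta torus was near (5.3, 6.9) before and (3.2, 7.5) after, so it travelled √(2.1² + 0.6²) ≈ 2.2 units.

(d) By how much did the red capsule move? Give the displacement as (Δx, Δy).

(-3.0, -1.2)

The red capsule was at about (11.5, 3.5) and moved to about (8.5, 2.3).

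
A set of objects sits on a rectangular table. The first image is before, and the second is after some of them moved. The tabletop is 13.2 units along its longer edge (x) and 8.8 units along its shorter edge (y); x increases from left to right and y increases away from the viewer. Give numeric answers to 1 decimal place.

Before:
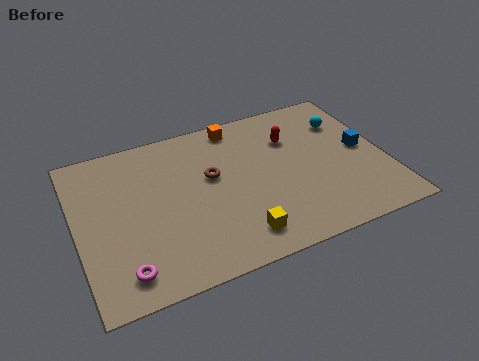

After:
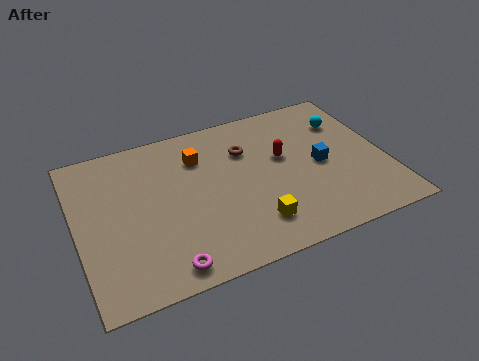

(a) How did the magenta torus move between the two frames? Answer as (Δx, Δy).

(1.7, -0.4)

The magenta torus was at about (1.7, 1.4) and moved to about (3.4, 1.0).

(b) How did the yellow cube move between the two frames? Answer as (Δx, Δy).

(0.7, 0.4)

The yellow cube started near (6.5, 1.5) and ended near (7.2, 1.9).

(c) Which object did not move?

the cyan sphere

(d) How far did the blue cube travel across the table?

1.9

From (12.3, 4.5) to (10.4, 4.2), the blue cube covered √(1.9² + 0.3²) ≈ 1.9 units.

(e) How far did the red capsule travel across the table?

1.1

The red capsule moved from about (9.4, 6.2) to (8.9, 5.2), a distance of √(0.5² + 1.0²) ≈ 1.1.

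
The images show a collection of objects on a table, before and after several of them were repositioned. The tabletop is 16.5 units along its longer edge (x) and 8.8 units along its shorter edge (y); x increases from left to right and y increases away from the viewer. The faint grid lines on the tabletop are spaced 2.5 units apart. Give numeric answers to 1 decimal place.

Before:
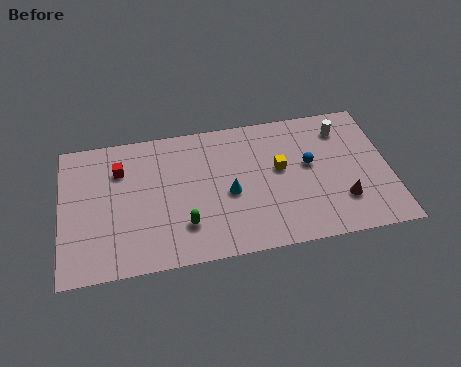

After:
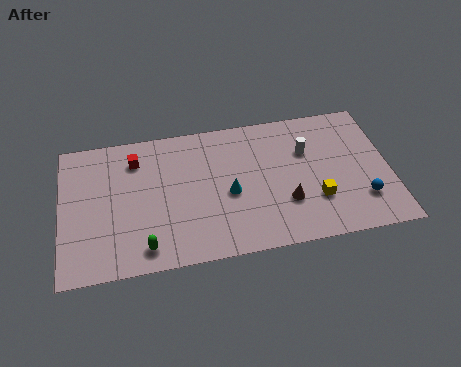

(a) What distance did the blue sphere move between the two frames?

3.7

The blue sphere moved from about (12.5, 5.0) to (15.0, 2.3), a distance of √(2.5² + 2.7²) ≈ 3.7.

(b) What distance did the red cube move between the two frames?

0.9

From (3.0, 6.4) to (3.8, 6.9), the red cube covered √(0.8² + 0.5²) ≈ 0.9 units.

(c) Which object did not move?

the cyan cone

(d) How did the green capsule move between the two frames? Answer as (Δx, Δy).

(-2.0, -1.0)

The green capsule started near (6.1, 2.3) and ended near (4.1, 1.3).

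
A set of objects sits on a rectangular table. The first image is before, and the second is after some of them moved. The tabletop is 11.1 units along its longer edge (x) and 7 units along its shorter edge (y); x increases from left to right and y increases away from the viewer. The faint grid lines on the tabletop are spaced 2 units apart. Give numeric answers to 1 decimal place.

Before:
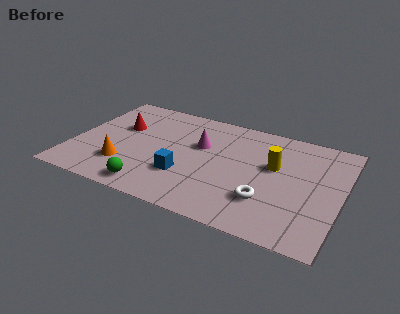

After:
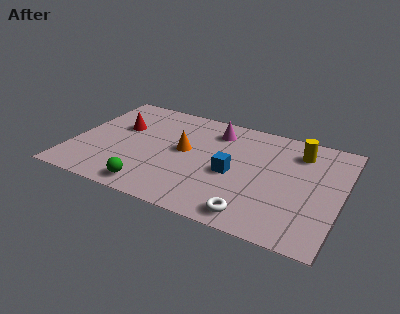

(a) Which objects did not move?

the green sphere and the red cone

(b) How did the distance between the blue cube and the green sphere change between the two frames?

+2.0

Before: roughly 1.8 units apart; after: 3.8. That's 2.0 units further apart.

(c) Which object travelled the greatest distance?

the orange cone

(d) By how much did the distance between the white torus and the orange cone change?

-1.6

The distance was about 5.9 in the first image and 4.3 in the second, so they moved 1.6 units closer together.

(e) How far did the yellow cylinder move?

1.6

From (8.3, 4.2) to (9.2, 5.5), the yellow cylinder covered √(0.9² + 1.3²) ≈ 1.6 units.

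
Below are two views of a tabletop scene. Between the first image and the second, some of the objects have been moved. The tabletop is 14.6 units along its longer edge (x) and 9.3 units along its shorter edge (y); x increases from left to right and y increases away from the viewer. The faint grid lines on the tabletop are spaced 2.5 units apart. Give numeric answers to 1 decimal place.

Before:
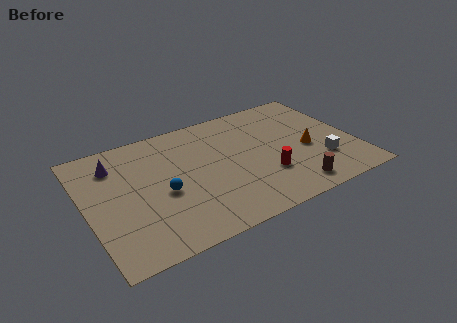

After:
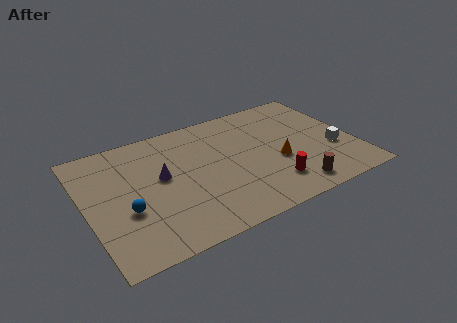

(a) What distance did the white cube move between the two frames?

1.1

The white cube was near (12.6, 2.7) before and (13.4, 3.4) after, so it travelled √(0.8² + 0.7²) ≈ 1.1 units.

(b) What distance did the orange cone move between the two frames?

1.7

From (12.0, 4.0) to (10.3, 3.7), the orange cone covered √(1.7² + 0.3²) ≈ 1.7 units.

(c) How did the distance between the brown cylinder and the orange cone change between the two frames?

-0.6

The distance was about 3.0 in the first image and 2.4 in the second, so they moved 0.6 units closer together.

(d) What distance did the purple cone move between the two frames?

3.0

The purple cone was near (1.8, 7.2) before and (4.1, 5.2) after, so it travelled √(2.3² + 2.0²) ≈ 3.0 units.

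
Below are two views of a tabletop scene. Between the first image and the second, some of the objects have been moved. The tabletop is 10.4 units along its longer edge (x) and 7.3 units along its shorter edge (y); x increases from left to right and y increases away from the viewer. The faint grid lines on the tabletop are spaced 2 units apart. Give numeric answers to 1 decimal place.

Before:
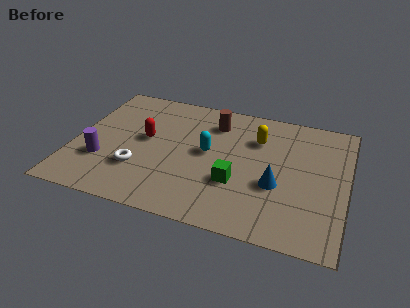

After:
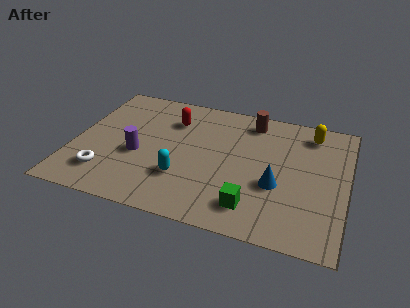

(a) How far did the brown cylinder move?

1.5

The brown cylinder moved from about (5.2, 5.7) to (6.6, 6.2), a distance of √(1.4² + 0.5²) ≈ 1.5.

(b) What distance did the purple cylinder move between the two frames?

1.5

From (1.2, 2.3) to (2.5, 3.0), the purple cylinder covered √(1.3² + 0.7²) ≈ 1.5 units.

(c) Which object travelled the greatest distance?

the yellow capsule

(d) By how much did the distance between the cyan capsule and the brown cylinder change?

+2.8

The distance was about 1.8 in the first image and 4.6 in the second, so they moved 2.8 units further apart.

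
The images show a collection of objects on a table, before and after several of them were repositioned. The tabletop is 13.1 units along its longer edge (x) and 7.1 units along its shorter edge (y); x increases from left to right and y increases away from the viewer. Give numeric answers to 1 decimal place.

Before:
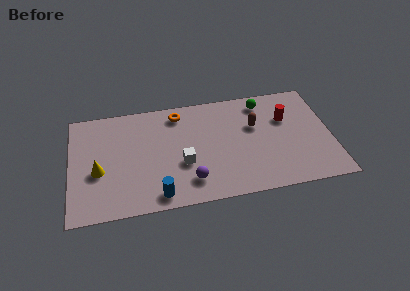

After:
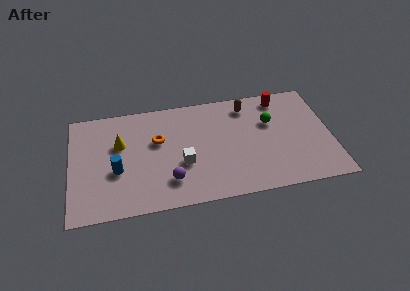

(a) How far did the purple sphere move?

1.0

The purple sphere moved from about (5.9, 1.5) to (4.9, 1.7), a distance of √(1.0² + 0.2²) ≈ 1.0.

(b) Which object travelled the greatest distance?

the blue cylinder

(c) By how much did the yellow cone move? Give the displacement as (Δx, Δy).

(1.1, 1.6)

The yellow cone was at about (1.4, 2.9) and moved to about (2.5, 4.5).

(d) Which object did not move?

the white cube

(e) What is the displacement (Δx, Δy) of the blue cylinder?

(-2.0, 1.9)

The blue cylinder was at about (4.3, 0.9) and moved to about (2.3, 2.8).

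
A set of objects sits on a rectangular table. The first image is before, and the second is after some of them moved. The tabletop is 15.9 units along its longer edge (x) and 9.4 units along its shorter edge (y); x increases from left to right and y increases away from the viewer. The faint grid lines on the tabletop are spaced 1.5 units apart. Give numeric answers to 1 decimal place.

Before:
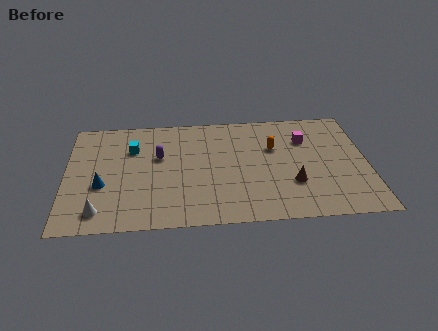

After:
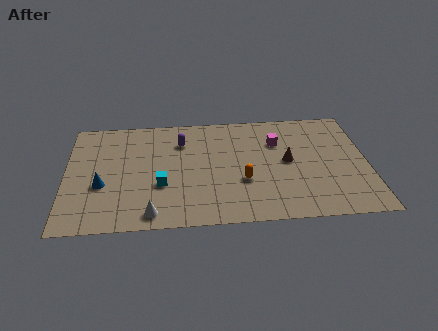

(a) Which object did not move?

the blue cone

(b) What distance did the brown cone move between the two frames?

1.9

From (11.9, 3.0) to (11.7, 4.9), the brown cone covered √(0.2² + 1.9²) ≈ 1.9 units.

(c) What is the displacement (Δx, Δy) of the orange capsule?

(-1.7, -2.7)

From the two frames, the orange capsule sits at roughly (11.0, 6.1) before and (9.3, 3.4) after.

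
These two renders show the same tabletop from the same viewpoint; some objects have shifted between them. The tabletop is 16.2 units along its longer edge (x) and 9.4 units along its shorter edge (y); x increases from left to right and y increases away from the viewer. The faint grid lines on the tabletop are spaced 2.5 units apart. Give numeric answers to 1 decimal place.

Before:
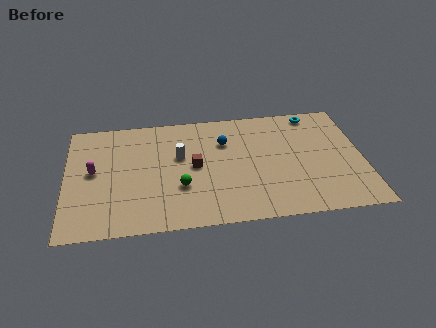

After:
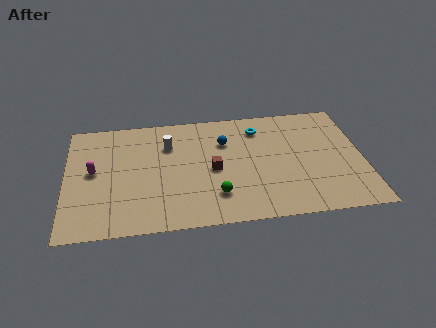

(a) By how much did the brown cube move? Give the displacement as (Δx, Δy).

(1.0, -0.4)

From the two frames, the brown cube sits at roughly (7.0, 4.8) before and (8.0, 4.4) after.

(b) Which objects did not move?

the magenta capsule and the blue sphere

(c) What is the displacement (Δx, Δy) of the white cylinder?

(-0.6, 1.0)

From the two frames, the white cylinder sits at roughly (6.2, 5.7) before and (5.6, 6.7) after.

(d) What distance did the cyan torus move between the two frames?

3.2

From (13.7, 8.4) to (10.6, 7.5), the cyan torus covered √(3.1² + 0.9²) ≈ 3.2 units.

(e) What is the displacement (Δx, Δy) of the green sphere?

(1.9, -0.9)

The green sphere started near (6.2, 3.2) and ended near (8.1, 2.3).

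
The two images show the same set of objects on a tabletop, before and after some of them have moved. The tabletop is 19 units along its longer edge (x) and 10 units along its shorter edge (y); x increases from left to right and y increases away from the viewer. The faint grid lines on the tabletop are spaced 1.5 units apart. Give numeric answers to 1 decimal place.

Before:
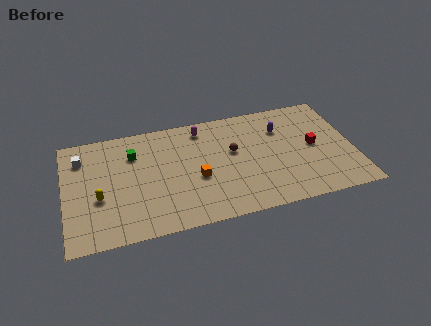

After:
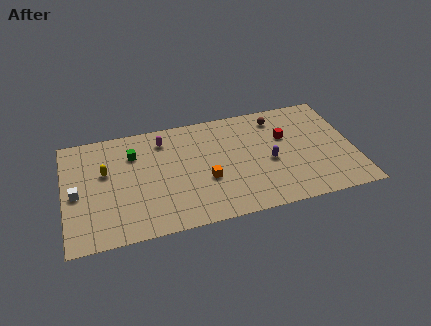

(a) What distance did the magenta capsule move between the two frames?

2.6

From (9.2, 8.5) to (6.6, 8.1), the magenta capsule covered √(2.6² + 0.4²) ≈ 2.6 units.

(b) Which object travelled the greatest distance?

the brown sphere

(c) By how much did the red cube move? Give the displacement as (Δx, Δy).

(-1.8, 1.3)

The red cube started near (16.4, 5.1) and ended near (14.6, 6.4).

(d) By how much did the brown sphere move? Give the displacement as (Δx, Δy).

(3.1, 2.4)

From the two frames, the brown sphere sits at roughly (11.1, 5.9) before and (14.2, 8.3) after.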